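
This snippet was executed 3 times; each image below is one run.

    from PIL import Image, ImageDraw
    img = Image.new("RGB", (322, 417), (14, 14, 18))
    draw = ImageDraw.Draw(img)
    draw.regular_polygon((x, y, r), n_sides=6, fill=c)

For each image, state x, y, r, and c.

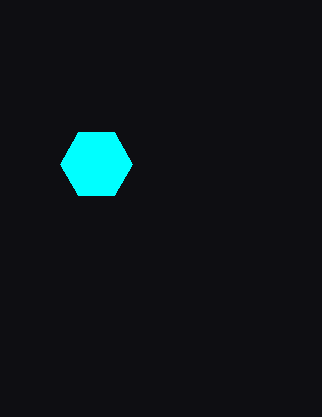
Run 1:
x = 96
y = 164
r = 36
c = 'cyan'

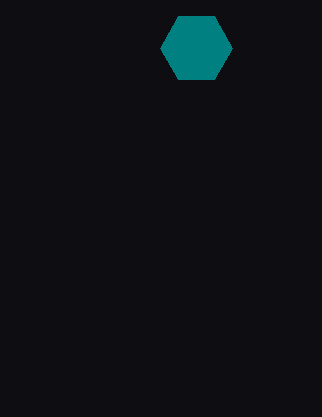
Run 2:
x = 196
y = 48
r = 36
c = 'teal'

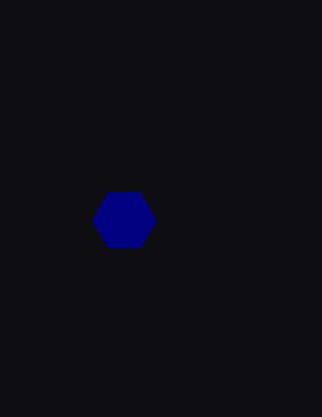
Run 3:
x = 124; y = 220; r = 32; c = 'navy'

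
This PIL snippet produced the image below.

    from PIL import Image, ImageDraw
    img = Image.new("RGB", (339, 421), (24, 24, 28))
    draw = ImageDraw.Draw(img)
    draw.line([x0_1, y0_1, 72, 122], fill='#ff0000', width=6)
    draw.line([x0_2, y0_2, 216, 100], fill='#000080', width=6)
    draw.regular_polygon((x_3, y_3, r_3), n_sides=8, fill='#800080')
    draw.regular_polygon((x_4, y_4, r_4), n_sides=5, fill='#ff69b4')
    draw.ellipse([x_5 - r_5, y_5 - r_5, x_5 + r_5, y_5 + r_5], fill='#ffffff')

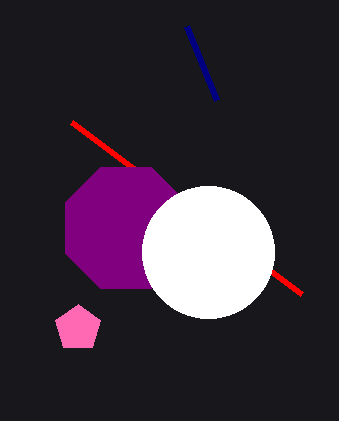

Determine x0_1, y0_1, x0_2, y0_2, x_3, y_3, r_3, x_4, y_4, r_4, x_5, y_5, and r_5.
x0_1 = 302
y0_1 = 294
x0_2 = 186
y0_2 = 26
x_3 = 126
y_3 = 228
r_3 = 66
x_4 = 78
y_4 = 328
r_4 = 24
x_5 = 208
y_5 = 252
r_5 = 66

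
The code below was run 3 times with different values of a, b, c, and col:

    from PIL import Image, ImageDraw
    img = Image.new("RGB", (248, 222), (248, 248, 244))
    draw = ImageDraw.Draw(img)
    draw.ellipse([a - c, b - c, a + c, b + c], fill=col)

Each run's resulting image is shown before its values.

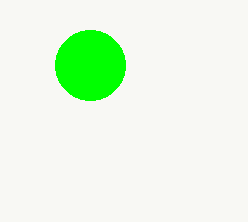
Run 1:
a = 90; b = 65; c = 35; col = 'lime'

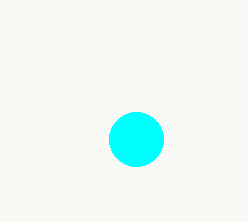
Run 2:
a = 136, b = 139, c = 27, col = 'cyan'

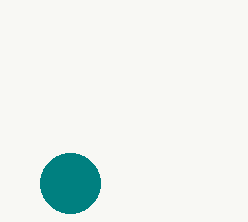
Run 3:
a = 70, b = 183, c = 30, col = 'teal'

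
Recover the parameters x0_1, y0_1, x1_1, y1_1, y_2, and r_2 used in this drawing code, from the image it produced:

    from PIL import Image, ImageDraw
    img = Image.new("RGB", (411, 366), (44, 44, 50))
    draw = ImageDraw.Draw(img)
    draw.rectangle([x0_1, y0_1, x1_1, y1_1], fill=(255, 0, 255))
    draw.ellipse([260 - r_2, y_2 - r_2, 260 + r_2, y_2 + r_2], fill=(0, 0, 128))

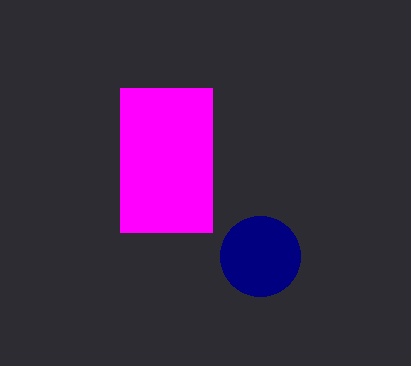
x0_1 = 120
y0_1 = 88
x1_1 = 212
y1_1 = 232
y_2 = 256
r_2 = 40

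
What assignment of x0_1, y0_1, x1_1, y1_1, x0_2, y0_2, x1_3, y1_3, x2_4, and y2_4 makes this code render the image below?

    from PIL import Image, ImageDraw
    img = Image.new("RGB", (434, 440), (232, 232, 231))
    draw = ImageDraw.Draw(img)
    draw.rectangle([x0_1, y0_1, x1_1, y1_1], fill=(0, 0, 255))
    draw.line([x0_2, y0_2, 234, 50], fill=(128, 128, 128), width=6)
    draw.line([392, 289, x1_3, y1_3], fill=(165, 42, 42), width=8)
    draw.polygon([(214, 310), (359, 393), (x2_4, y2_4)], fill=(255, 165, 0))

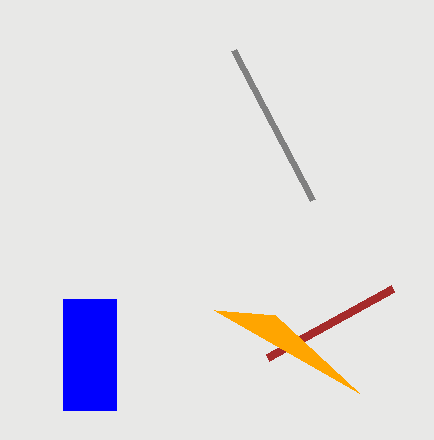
x0_1 = 63; y0_1 = 299; x1_1 = 116; y1_1 = 410; x0_2 = 313; y0_2 = 200; x1_3 = 267; y1_3 = 358; x2_4 = 275; y2_4 = 315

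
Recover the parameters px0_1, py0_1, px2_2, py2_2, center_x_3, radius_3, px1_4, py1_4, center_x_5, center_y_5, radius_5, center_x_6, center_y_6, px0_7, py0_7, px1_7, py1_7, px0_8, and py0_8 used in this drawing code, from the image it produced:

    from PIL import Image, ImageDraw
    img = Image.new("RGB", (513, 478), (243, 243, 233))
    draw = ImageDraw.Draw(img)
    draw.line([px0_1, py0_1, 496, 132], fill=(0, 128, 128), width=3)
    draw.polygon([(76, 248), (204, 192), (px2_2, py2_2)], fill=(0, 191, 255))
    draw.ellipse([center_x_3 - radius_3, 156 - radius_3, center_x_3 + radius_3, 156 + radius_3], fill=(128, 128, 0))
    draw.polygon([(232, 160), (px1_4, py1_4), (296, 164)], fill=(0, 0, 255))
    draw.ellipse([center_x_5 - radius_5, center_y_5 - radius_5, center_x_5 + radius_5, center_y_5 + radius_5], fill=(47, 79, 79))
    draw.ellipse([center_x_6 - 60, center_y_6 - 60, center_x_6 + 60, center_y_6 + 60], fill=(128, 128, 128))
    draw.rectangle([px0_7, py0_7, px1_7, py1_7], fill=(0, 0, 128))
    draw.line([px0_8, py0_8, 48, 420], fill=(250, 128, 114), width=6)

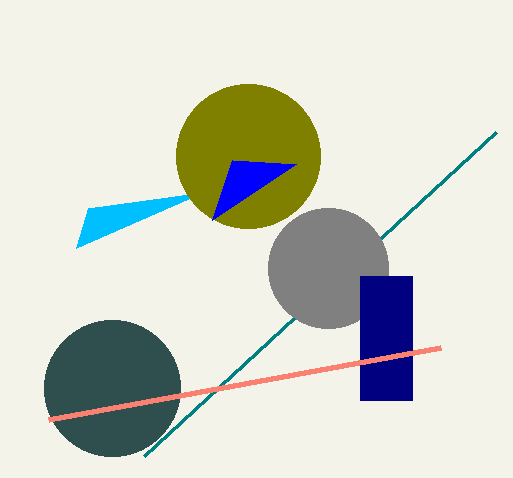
px0_1 = 144
py0_1 = 456
px2_2 = 88
py2_2 = 208
center_x_3 = 248
radius_3 = 72
px1_4 = 212
py1_4 = 220
center_x_5 = 112
center_y_5 = 388
radius_5 = 68
center_x_6 = 328
center_y_6 = 268
px0_7 = 360
py0_7 = 276
px1_7 = 412
py1_7 = 400
px0_8 = 440
py0_8 = 348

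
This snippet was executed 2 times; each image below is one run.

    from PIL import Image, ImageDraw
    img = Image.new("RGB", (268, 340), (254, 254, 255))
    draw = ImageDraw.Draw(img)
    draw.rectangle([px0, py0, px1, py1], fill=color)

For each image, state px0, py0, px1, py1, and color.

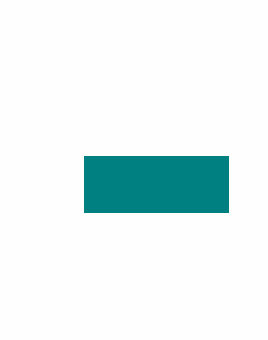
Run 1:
px0 = 84
py0 = 156
px1 = 228
py1 = 212
color = 'teal'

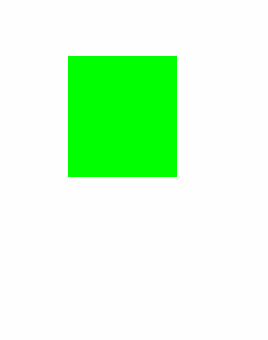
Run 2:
px0 = 68; py0 = 56; px1 = 176; py1 = 176; color = 'lime'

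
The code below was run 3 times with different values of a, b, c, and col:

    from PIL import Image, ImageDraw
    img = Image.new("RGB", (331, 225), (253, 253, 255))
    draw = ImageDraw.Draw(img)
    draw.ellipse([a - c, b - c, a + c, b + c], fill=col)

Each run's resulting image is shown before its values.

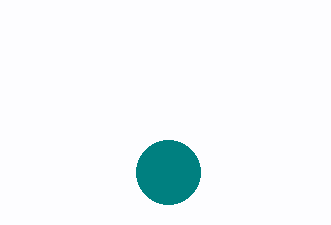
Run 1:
a = 168; b = 172; c = 32; col = 'teal'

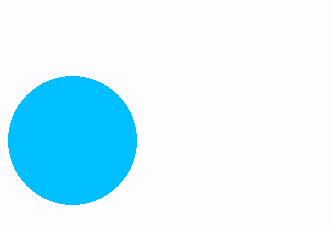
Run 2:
a = 72, b = 140, c = 64, col = 'deepskyblue'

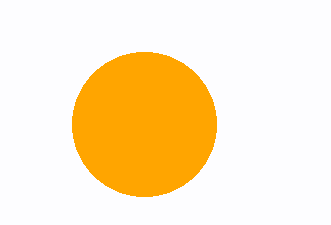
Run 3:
a = 144, b = 124, c = 72, col = 'orange'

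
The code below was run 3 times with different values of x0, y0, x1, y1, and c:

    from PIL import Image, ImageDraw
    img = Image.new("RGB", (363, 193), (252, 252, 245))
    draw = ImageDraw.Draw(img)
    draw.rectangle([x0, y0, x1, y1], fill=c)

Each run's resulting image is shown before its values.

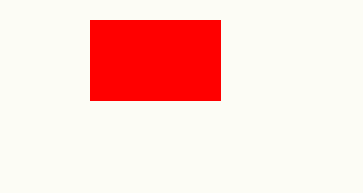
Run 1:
x0 = 90, y0 = 20, x1 = 220, y1 = 100, c = 'red'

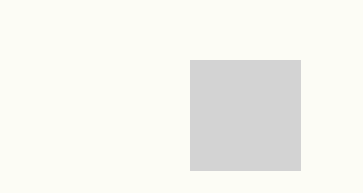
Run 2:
x0 = 190; y0 = 60; x1 = 300; y1 = 170; c = 'lightgray'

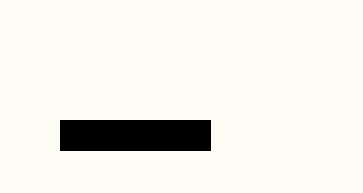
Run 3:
x0 = 60, y0 = 120, x1 = 210, y1 = 150, c = 'black'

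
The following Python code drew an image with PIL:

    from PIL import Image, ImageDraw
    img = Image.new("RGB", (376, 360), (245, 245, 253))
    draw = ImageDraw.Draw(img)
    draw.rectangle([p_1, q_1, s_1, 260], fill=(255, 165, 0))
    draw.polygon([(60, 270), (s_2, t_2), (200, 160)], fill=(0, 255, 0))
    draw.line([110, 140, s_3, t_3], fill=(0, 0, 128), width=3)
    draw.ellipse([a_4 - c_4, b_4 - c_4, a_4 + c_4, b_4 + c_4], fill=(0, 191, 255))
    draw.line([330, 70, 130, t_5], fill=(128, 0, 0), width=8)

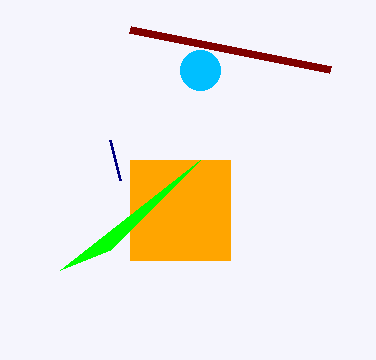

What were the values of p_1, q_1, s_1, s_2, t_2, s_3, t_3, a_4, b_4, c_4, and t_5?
p_1 = 130
q_1 = 160
s_1 = 230
s_2 = 110
t_2 = 250
s_3 = 120
t_3 = 180
a_4 = 200
b_4 = 70
c_4 = 20
t_5 = 30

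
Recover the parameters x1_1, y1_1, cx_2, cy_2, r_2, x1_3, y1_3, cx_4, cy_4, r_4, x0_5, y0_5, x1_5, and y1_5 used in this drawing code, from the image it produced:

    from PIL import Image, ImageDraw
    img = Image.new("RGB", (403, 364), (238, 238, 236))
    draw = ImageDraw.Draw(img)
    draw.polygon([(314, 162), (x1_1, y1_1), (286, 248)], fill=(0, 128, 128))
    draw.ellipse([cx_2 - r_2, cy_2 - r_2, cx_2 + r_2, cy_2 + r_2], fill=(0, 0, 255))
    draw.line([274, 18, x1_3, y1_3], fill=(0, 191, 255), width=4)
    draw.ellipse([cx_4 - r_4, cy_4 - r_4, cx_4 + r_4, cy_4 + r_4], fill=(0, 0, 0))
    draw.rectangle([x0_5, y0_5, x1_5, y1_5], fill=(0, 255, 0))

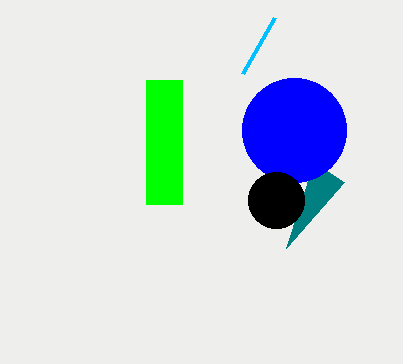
x1_1 = 344
y1_1 = 182
cx_2 = 294
cy_2 = 130
r_2 = 52
x1_3 = 242
y1_3 = 74
cx_4 = 276
cy_4 = 200
r_4 = 28
x0_5 = 146
y0_5 = 80
x1_5 = 182
y1_5 = 204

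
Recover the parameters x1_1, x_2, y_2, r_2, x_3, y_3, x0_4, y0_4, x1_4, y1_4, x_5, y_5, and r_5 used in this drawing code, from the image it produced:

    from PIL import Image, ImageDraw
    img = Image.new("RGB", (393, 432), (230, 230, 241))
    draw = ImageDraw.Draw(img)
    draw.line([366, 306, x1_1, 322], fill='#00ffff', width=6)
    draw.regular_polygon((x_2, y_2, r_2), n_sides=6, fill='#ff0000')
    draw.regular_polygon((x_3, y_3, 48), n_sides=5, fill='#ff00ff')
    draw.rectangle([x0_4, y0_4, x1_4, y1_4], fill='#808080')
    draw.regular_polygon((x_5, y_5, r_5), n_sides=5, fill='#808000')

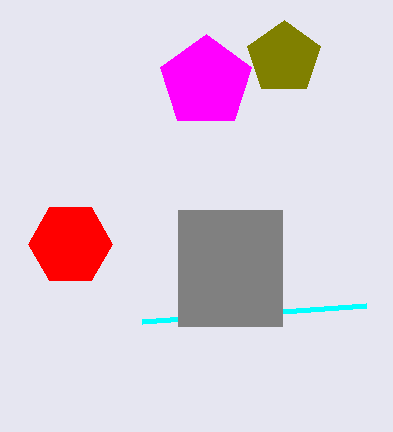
x1_1 = 142; x_2 = 70; y_2 = 244; r_2 = 42; x_3 = 206; y_3 = 82; x0_4 = 178; y0_4 = 210; x1_4 = 282; y1_4 = 326; x_5 = 284; y_5 = 58; r_5 = 38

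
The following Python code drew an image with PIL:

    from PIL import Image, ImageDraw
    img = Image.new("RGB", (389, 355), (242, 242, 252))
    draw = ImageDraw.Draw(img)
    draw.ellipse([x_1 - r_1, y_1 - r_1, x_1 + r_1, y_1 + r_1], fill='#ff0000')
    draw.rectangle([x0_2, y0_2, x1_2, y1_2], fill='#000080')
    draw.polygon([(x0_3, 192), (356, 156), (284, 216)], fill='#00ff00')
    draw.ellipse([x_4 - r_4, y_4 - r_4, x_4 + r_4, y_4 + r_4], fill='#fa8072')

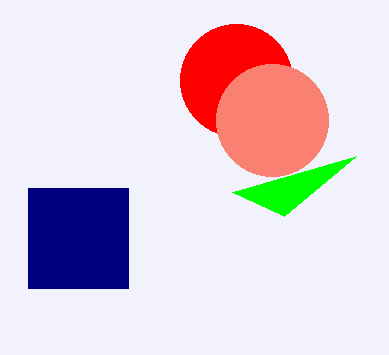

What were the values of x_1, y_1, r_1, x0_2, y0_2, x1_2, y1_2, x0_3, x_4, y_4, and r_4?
x_1 = 236
y_1 = 80
r_1 = 56
x0_2 = 28
y0_2 = 188
x1_2 = 128
y1_2 = 288
x0_3 = 232
x_4 = 272
y_4 = 120
r_4 = 56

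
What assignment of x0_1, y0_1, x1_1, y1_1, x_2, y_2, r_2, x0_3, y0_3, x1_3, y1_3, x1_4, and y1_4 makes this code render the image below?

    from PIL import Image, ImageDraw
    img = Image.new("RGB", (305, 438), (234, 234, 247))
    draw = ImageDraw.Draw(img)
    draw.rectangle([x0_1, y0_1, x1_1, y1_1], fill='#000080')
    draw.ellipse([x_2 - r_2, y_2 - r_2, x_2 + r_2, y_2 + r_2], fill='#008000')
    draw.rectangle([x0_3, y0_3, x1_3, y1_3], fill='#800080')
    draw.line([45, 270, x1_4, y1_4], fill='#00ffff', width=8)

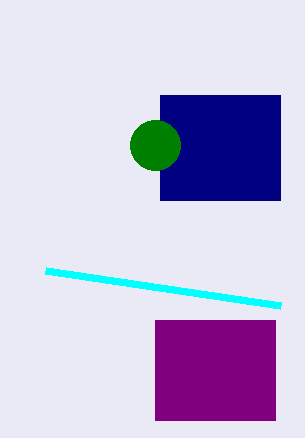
x0_1 = 160; y0_1 = 95; x1_1 = 280; y1_1 = 200; x_2 = 155; y_2 = 145; r_2 = 25; x0_3 = 155; y0_3 = 320; x1_3 = 275; y1_3 = 420; x1_4 = 280; y1_4 = 305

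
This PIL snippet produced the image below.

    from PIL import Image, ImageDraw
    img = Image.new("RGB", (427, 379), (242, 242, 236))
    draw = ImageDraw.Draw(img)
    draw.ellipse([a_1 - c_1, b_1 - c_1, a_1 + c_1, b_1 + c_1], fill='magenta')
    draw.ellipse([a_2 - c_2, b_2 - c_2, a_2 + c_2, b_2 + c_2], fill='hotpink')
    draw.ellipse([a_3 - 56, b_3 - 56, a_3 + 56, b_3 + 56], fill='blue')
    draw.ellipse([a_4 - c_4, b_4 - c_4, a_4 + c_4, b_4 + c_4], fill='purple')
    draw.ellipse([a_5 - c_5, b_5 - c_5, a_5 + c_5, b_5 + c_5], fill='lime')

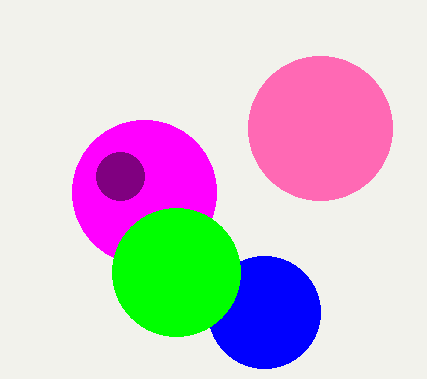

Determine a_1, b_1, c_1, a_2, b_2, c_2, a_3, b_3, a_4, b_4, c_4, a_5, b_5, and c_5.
a_1 = 144, b_1 = 192, c_1 = 72, a_2 = 320, b_2 = 128, c_2 = 72, a_3 = 264, b_3 = 312, a_4 = 120, b_4 = 176, c_4 = 24, a_5 = 176, b_5 = 272, c_5 = 64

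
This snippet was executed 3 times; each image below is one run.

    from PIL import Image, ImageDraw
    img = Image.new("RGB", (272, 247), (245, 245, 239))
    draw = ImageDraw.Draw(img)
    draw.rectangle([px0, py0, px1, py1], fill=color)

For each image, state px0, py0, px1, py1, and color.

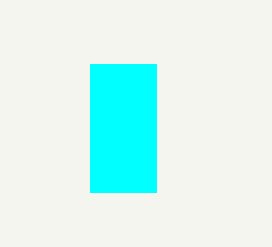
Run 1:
px0 = 90
py0 = 64
px1 = 156
py1 = 192
color = 'cyan'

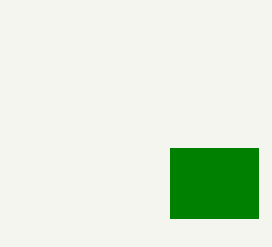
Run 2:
px0 = 170, py0 = 148, px1 = 258, py1 = 218, color = 'green'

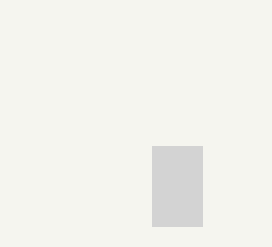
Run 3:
px0 = 152; py0 = 146; px1 = 202; py1 = 226; color = 'lightgray'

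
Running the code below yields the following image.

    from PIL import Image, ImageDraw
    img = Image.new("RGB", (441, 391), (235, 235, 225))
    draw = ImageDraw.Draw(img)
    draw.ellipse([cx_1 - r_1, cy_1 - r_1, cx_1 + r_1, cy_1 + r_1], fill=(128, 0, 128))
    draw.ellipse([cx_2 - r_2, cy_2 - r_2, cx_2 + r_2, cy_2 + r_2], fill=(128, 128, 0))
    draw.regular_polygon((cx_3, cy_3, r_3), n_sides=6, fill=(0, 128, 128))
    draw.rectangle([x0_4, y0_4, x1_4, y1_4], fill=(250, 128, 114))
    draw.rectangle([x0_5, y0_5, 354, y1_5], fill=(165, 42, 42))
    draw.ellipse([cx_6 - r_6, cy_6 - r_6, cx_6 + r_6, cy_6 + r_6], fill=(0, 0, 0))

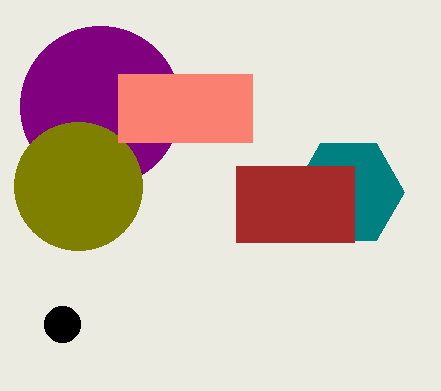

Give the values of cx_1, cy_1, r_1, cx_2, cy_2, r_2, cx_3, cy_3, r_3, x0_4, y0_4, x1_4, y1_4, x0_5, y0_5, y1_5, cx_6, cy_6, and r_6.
cx_1 = 100
cy_1 = 106
r_1 = 80
cx_2 = 78
cy_2 = 186
r_2 = 64
cx_3 = 348
cy_3 = 192
r_3 = 56
x0_4 = 118
y0_4 = 74
x1_4 = 252
y1_4 = 142
x0_5 = 236
y0_5 = 166
y1_5 = 242
cx_6 = 62
cy_6 = 324
r_6 = 18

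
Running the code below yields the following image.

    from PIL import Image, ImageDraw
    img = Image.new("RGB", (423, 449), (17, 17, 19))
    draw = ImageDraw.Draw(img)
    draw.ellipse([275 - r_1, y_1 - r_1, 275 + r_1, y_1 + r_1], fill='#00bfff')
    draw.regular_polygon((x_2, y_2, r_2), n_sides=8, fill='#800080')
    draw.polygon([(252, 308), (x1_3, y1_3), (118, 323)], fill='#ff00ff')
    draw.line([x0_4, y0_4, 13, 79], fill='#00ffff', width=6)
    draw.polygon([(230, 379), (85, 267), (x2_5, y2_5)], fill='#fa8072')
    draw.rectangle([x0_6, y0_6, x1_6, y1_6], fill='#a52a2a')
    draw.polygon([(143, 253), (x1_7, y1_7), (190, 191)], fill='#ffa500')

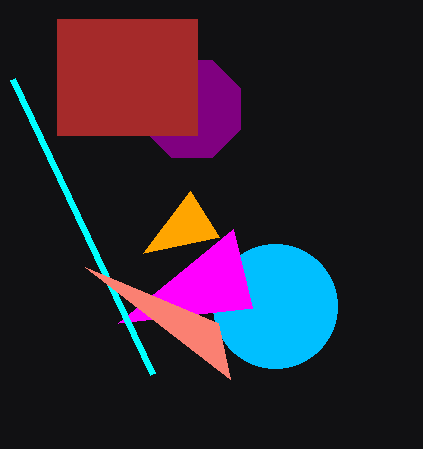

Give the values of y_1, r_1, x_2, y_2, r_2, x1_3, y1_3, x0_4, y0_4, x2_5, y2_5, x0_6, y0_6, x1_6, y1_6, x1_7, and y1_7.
y_1 = 306; r_1 = 62; x_2 = 192; y_2 = 109; r_2 = 53; x1_3 = 233; y1_3 = 229; x0_4 = 153; y0_4 = 374; x2_5 = 218; y2_5 = 323; x0_6 = 57; y0_6 = 19; x1_6 = 197; y1_6 = 135; x1_7 = 219; y1_7 = 237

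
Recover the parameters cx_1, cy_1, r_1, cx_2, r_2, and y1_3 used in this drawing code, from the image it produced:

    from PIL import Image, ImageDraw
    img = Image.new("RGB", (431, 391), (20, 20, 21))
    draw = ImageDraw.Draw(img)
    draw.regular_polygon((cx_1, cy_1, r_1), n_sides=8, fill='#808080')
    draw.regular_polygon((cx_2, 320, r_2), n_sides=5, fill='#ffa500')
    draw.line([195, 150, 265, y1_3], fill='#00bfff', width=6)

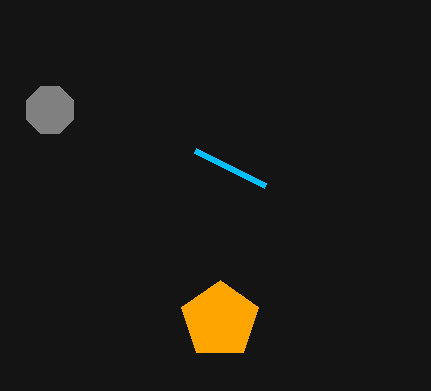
cx_1 = 50
cy_1 = 110
r_1 = 25
cx_2 = 220
r_2 = 40
y1_3 = 185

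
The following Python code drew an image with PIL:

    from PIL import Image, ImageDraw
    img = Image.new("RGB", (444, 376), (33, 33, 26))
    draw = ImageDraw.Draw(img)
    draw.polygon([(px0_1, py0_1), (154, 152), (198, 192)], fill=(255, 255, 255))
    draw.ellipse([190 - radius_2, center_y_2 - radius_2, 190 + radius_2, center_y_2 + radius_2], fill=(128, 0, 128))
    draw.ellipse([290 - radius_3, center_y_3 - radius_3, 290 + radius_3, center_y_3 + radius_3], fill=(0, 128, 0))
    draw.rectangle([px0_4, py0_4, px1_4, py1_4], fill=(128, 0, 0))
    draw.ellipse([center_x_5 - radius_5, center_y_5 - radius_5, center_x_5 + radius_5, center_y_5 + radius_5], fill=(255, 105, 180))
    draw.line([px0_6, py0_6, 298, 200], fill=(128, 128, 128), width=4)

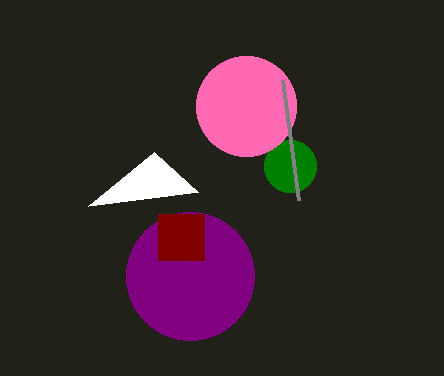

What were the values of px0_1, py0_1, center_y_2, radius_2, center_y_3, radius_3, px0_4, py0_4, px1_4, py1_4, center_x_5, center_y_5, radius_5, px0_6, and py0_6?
px0_1 = 88, py0_1 = 206, center_y_2 = 276, radius_2 = 64, center_y_3 = 166, radius_3 = 26, px0_4 = 158, py0_4 = 214, px1_4 = 204, py1_4 = 260, center_x_5 = 246, center_y_5 = 106, radius_5 = 50, px0_6 = 282, py0_6 = 80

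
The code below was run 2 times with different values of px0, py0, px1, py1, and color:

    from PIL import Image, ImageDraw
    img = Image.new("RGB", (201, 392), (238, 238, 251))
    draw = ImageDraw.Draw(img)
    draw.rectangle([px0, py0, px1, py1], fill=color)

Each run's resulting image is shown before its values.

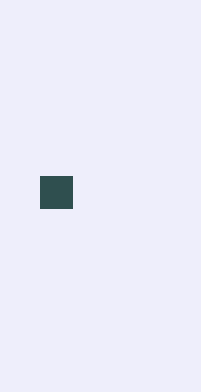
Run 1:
px0 = 40, py0 = 176, px1 = 72, py1 = 208, color = 'darkslategray'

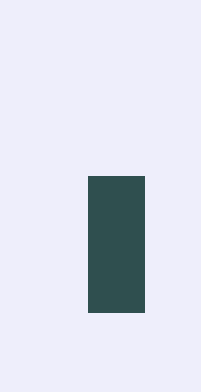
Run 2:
px0 = 88, py0 = 176, px1 = 144, py1 = 312, color = 'darkslategray'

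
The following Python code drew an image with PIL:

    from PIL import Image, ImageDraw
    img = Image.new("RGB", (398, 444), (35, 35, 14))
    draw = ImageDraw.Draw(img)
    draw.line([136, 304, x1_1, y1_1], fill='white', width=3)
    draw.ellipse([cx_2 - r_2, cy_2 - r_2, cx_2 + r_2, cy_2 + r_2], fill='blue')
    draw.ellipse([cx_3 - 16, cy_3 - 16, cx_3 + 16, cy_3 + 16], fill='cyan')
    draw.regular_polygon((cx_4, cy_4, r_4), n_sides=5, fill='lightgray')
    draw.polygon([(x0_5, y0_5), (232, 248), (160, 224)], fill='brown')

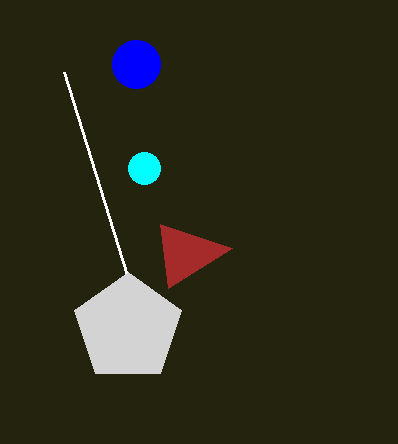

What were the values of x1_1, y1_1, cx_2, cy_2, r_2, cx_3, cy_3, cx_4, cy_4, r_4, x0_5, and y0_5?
x1_1 = 64
y1_1 = 72
cx_2 = 136
cy_2 = 64
r_2 = 24
cx_3 = 144
cy_3 = 168
cx_4 = 128
cy_4 = 328
r_4 = 56
x0_5 = 168
y0_5 = 288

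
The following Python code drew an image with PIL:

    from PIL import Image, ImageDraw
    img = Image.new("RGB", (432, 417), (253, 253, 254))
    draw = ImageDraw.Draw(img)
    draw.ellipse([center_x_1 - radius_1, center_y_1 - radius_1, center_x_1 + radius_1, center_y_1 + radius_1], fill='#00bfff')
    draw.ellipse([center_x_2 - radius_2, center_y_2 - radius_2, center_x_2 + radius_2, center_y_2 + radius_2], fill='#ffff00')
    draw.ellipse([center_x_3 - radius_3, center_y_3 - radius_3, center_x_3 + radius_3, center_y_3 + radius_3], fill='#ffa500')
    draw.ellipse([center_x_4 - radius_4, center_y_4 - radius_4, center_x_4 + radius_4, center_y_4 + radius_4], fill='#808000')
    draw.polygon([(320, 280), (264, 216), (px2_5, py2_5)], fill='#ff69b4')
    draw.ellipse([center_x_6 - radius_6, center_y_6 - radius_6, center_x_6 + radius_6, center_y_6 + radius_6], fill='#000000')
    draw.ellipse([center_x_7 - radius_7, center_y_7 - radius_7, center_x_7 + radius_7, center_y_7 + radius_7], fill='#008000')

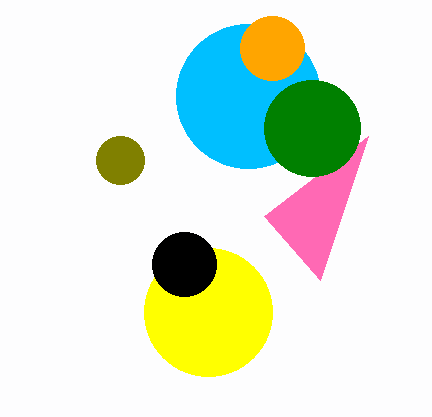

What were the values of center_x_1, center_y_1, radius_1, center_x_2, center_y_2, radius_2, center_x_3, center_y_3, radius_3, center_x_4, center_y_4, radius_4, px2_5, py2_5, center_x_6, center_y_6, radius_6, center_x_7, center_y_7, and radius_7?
center_x_1 = 248
center_y_1 = 96
radius_1 = 72
center_x_2 = 208
center_y_2 = 312
radius_2 = 64
center_x_3 = 272
center_y_3 = 48
radius_3 = 32
center_x_4 = 120
center_y_4 = 160
radius_4 = 24
px2_5 = 368
py2_5 = 136
center_x_6 = 184
center_y_6 = 264
radius_6 = 32
center_x_7 = 312
center_y_7 = 128
radius_7 = 48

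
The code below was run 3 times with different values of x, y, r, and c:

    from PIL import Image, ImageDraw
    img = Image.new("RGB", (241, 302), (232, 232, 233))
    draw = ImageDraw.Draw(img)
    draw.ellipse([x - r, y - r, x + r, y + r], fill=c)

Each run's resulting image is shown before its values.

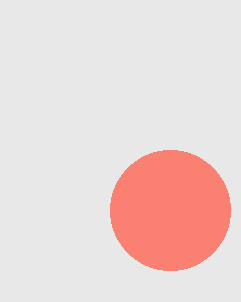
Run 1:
x = 170; y = 210; r = 60; c = 'salmon'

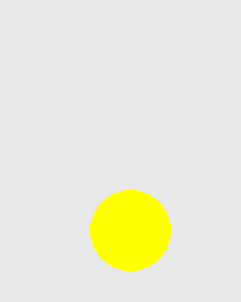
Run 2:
x = 130; y = 230; r = 40; c = 'yellow'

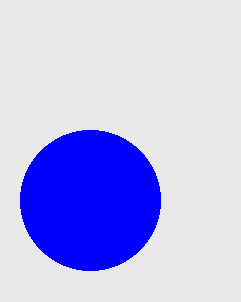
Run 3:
x = 90
y = 200
r = 70
c = 'blue'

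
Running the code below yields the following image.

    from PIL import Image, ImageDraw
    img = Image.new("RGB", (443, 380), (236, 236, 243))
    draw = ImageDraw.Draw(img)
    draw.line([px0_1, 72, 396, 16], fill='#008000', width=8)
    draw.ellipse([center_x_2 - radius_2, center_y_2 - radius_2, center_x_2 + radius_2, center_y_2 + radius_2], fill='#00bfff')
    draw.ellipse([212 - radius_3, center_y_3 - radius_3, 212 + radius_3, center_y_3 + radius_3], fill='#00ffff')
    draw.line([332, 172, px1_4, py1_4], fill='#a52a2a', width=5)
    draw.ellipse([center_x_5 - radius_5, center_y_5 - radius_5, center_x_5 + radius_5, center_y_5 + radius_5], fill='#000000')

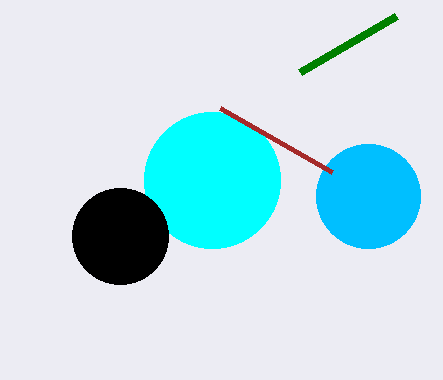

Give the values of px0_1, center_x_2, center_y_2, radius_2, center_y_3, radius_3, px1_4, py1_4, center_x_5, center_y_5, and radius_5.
px0_1 = 300, center_x_2 = 368, center_y_2 = 196, radius_2 = 52, center_y_3 = 180, radius_3 = 68, px1_4 = 220, py1_4 = 108, center_x_5 = 120, center_y_5 = 236, radius_5 = 48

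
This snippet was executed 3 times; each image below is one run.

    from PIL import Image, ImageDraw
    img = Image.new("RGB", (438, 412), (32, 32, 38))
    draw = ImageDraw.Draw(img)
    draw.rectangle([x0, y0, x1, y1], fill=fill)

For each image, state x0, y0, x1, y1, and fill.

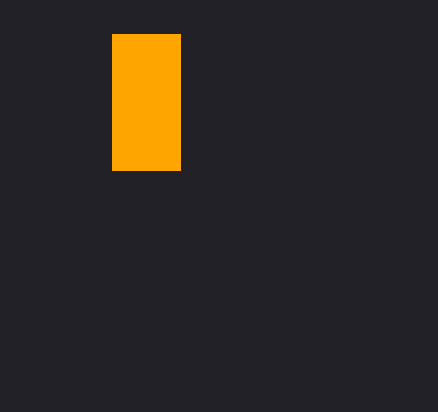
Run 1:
x0 = 112; y0 = 34; x1 = 180; y1 = 170; fill = 'orange'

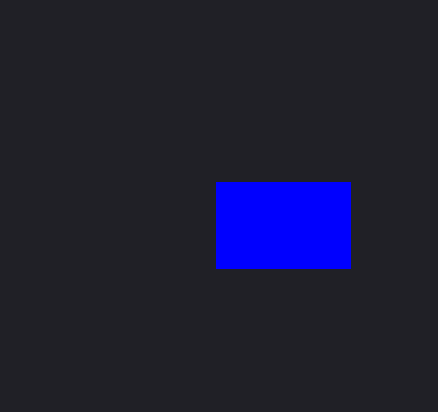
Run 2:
x0 = 216, y0 = 182, x1 = 350, y1 = 268, fill = 'blue'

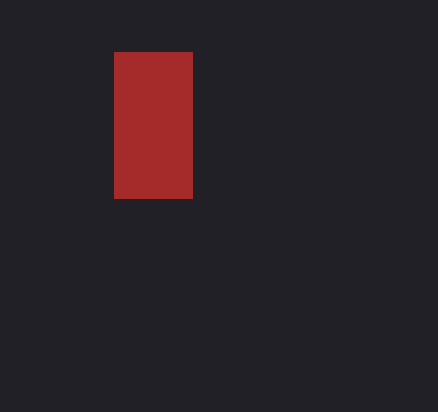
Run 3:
x0 = 114, y0 = 52, x1 = 192, y1 = 198, fill = 'brown'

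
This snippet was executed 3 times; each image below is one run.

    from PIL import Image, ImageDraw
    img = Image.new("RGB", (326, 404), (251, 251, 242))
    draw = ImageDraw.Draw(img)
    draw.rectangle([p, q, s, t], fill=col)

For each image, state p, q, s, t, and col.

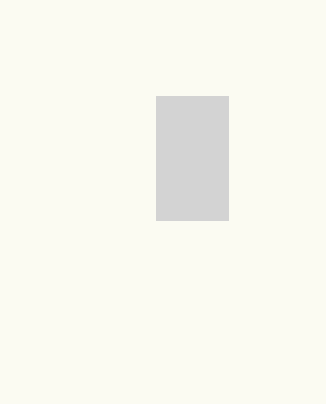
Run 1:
p = 156, q = 96, s = 228, t = 220, col = 'lightgray'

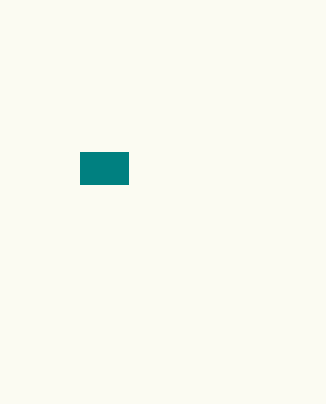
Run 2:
p = 80, q = 152, s = 128, t = 184, col = 'teal'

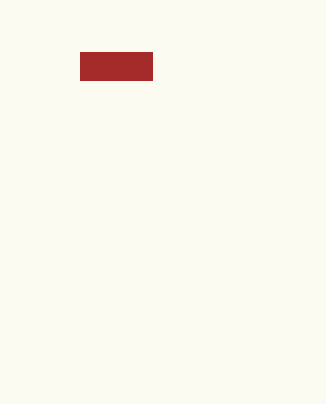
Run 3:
p = 80; q = 52; s = 152; t = 80; col = 'brown'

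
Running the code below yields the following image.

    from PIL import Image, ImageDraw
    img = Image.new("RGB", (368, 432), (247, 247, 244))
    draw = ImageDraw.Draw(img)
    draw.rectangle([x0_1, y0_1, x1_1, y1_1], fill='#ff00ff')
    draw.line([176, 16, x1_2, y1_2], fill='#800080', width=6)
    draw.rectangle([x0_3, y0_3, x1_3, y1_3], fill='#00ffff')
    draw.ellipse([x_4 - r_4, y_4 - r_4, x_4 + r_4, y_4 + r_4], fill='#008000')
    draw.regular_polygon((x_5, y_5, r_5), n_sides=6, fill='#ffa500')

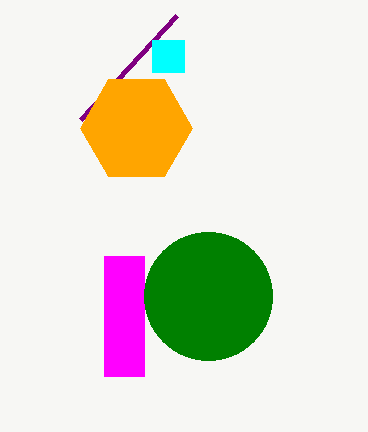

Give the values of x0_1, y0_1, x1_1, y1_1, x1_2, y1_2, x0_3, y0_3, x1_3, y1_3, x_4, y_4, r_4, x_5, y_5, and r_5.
x0_1 = 104; y0_1 = 256; x1_1 = 144; y1_1 = 376; x1_2 = 80; y1_2 = 120; x0_3 = 152; y0_3 = 40; x1_3 = 184; y1_3 = 72; x_4 = 208; y_4 = 296; r_4 = 64; x_5 = 136; y_5 = 128; r_5 = 56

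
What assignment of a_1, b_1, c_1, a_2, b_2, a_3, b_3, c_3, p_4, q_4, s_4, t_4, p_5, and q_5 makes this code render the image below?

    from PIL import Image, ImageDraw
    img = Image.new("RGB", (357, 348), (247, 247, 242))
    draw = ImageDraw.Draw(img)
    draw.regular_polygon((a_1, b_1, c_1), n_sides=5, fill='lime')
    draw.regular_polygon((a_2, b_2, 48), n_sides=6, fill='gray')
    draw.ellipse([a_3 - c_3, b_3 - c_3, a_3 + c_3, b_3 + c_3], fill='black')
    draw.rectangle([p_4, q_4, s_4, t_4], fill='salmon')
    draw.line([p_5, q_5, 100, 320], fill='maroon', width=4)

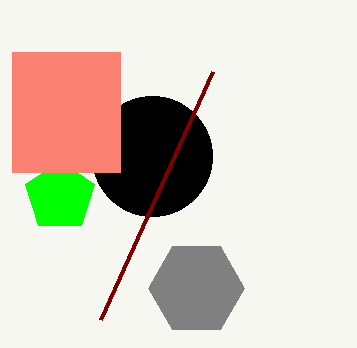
a_1 = 60, b_1 = 196, c_1 = 36, a_2 = 196, b_2 = 288, a_3 = 152, b_3 = 156, c_3 = 60, p_4 = 12, q_4 = 52, s_4 = 120, t_4 = 172, p_5 = 212, q_5 = 72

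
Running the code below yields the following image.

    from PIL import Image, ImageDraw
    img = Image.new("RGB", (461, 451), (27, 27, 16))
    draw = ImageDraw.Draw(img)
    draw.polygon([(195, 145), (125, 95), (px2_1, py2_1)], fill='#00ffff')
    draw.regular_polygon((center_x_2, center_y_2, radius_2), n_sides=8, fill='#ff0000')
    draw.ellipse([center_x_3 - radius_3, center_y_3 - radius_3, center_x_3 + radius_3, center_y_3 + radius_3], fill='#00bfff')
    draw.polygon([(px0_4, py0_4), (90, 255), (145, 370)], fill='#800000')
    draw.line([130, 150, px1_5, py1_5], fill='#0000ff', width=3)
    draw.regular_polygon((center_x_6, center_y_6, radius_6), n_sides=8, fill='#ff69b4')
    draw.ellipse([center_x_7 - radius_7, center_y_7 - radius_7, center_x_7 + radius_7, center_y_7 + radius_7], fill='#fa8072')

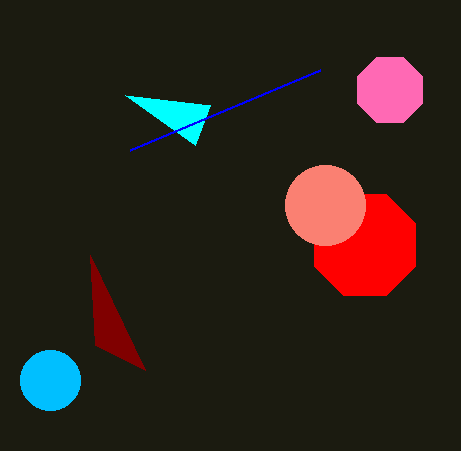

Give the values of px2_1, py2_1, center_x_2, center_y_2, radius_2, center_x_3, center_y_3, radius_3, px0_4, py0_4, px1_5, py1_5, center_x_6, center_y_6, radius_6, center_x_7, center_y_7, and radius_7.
px2_1 = 210
py2_1 = 105
center_x_2 = 365
center_y_2 = 245
radius_2 = 55
center_x_3 = 50
center_y_3 = 380
radius_3 = 30
px0_4 = 95
py0_4 = 345
px1_5 = 320
py1_5 = 70
center_x_6 = 390
center_y_6 = 90
radius_6 = 35
center_x_7 = 325
center_y_7 = 205
radius_7 = 40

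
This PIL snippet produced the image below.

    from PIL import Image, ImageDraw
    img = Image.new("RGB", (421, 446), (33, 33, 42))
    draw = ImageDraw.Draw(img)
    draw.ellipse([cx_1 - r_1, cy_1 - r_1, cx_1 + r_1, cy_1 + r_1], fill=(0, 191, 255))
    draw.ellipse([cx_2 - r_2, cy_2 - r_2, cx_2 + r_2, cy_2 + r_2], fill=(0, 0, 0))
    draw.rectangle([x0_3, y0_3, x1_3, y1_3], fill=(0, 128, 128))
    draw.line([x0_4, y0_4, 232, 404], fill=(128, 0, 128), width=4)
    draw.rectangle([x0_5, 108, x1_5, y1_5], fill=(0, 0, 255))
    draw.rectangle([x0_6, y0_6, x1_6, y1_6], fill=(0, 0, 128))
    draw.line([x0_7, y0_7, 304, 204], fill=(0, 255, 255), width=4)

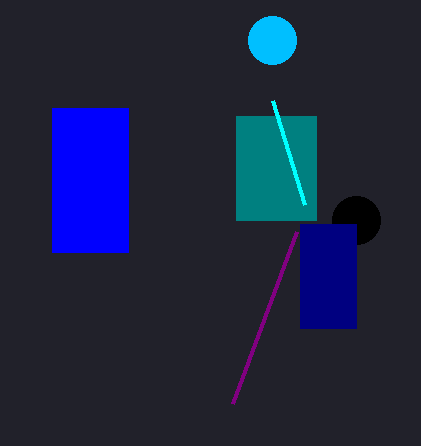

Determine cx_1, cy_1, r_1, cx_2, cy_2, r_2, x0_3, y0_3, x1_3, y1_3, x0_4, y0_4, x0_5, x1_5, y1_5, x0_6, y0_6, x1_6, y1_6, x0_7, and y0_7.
cx_1 = 272
cy_1 = 40
r_1 = 24
cx_2 = 356
cy_2 = 220
r_2 = 24
x0_3 = 236
y0_3 = 116
x1_3 = 316
y1_3 = 220
x0_4 = 296
y0_4 = 232
x0_5 = 52
x1_5 = 128
y1_5 = 252
x0_6 = 300
y0_6 = 224
x1_6 = 356
y1_6 = 328
x0_7 = 272
y0_7 = 100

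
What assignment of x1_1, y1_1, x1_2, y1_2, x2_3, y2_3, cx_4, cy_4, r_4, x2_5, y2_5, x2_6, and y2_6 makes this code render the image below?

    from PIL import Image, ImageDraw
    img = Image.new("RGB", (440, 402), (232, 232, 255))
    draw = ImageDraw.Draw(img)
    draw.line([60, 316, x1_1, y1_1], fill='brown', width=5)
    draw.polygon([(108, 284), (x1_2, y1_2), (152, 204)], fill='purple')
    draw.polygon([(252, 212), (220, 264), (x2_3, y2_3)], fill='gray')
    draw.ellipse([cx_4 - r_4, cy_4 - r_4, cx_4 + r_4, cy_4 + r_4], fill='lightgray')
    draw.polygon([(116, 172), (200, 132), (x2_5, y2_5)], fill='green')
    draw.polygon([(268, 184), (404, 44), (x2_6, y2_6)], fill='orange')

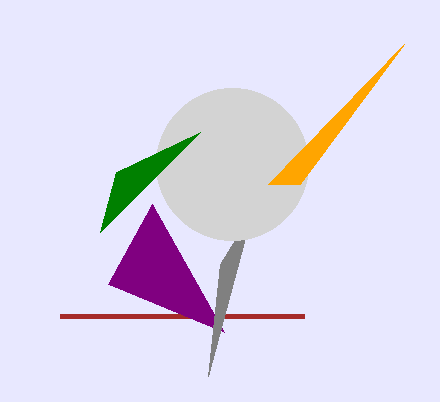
x1_1 = 304, y1_1 = 316, x1_2 = 224, y1_2 = 332, x2_3 = 208, y2_3 = 376, cx_4 = 232, cy_4 = 164, r_4 = 76, x2_5 = 100, y2_5 = 232, x2_6 = 300, y2_6 = 184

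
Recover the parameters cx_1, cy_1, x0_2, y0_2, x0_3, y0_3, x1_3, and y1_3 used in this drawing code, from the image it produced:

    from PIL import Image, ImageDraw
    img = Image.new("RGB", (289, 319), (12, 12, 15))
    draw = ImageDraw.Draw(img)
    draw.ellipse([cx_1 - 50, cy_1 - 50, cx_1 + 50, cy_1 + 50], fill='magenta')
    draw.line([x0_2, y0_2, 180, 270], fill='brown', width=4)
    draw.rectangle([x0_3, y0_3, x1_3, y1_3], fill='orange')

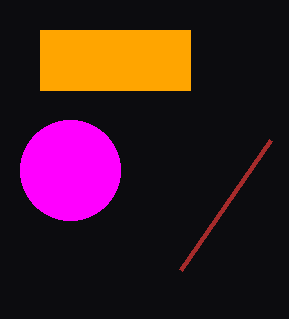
cx_1 = 70
cy_1 = 170
x0_2 = 270
y0_2 = 140
x0_3 = 40
y0_3 = 30
x1_3 = 190
y1_3 = 90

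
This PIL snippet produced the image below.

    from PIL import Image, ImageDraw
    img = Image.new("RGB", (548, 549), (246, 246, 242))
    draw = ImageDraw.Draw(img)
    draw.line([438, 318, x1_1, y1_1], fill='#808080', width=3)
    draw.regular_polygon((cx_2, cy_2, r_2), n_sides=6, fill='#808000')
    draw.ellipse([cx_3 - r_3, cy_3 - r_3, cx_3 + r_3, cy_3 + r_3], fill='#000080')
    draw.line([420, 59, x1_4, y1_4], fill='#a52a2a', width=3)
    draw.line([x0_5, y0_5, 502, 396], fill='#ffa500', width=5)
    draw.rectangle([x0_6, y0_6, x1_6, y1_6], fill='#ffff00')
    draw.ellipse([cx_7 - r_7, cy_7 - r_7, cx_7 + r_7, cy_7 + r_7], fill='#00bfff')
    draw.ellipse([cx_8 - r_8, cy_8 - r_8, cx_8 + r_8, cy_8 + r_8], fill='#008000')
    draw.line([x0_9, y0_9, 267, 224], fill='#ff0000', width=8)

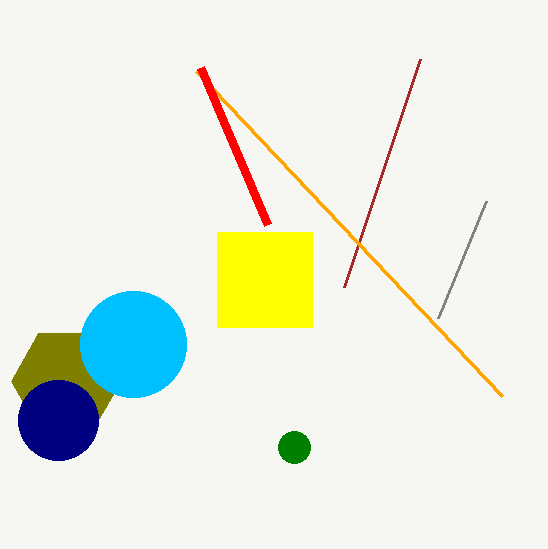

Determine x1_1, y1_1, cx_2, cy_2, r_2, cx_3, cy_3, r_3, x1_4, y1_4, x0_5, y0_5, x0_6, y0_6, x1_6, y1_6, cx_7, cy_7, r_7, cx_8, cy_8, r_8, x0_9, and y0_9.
x1_1 = 486, y1_1 = 201, cx_2 = 66, cy_2 = 381, r_2 = 55, cx_3 = 58, cy_3 = 420, r_3 = 40, x1_4 = 344, y1_4 = 287, x0_5 = 196, y0_5 = 71, x0_6 = 217, y0_6 = 232, x1_6 = 312, y1_6 = 327, cx_7 = 133, cy_7 = 344, r_7 = 53, cx_8 = 294, cy_8 = 447, r_8 = 16, x0_9 = 200, y0_9 = 67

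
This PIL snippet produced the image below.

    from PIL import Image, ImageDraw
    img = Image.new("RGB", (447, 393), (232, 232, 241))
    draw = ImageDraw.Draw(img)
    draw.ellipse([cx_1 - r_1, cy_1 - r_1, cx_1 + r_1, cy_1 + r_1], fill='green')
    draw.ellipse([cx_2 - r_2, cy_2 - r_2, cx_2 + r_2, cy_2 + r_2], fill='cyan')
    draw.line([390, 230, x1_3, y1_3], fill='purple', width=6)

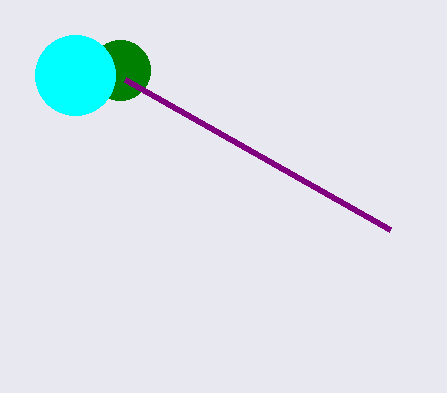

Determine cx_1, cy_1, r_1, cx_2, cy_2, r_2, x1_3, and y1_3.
cx_1 = 120; cy_1 = 70; r_1 = 30; cx_2 = 75; cy_2 = 75; r_2 = 40; x1_3 = 125; y1_3 = 80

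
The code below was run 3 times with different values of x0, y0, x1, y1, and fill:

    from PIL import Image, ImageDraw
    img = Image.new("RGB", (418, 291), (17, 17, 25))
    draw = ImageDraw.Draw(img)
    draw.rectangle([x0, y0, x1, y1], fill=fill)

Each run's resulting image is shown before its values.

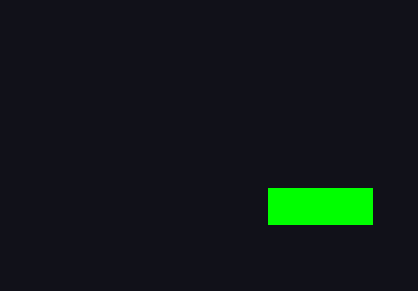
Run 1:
x0 = 268; y0 = 188; x1 = 372; y1 = 224; fill = 'lime'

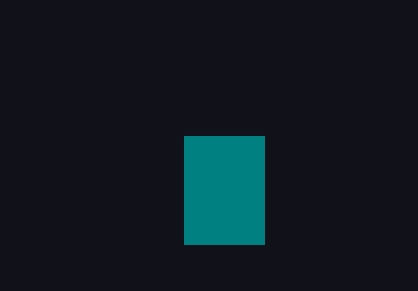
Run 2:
x0 = 184, y0 = 136, x1 = 264, y1 = 244, fill = 'teal'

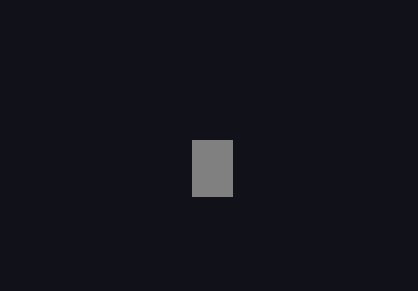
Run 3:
x0 = 192
y0 = 140
x1 = 232
y1 = 196
fill = 'gray'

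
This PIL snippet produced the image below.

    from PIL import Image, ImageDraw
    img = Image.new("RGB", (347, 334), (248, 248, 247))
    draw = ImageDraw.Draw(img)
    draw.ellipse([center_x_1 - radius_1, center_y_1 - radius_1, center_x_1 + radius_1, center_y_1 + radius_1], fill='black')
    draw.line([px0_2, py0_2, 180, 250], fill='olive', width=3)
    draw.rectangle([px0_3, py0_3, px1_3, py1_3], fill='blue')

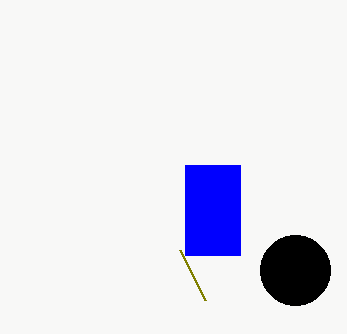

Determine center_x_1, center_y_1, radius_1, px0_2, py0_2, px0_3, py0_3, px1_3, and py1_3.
center_x_1 = 295
center_y_1 = 270
radius_1 = 35
px0_2 = 205
py0_2 = 300
px0_3 = 185
py0_3 = 165
px1_3 = 240
py1_3 = 255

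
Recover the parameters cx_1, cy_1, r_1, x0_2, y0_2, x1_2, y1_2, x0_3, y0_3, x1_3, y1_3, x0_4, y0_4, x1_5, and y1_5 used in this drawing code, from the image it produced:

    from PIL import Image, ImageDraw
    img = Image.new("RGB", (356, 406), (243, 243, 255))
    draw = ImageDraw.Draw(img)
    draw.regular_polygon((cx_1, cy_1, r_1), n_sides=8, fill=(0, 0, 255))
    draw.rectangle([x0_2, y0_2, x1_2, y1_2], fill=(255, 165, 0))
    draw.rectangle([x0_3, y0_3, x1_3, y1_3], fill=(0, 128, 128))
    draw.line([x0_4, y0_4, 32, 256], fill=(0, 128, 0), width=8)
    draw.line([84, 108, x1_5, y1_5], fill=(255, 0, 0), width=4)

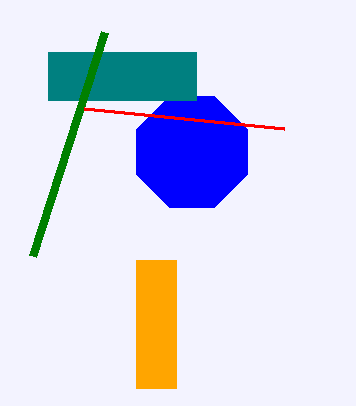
cx_1 = 192, cy_1 = 152, r_1 = 60, x0_2 = 136, y0_2 = 260, x1_2 = 176, y1_2 = 388, x0_3 = 48, y0_3 = 52, x1_3 = 196, y1_3 = 100, x0_4 = 104, y0_4 = 32, x1_5 = 284, y1_5 = 128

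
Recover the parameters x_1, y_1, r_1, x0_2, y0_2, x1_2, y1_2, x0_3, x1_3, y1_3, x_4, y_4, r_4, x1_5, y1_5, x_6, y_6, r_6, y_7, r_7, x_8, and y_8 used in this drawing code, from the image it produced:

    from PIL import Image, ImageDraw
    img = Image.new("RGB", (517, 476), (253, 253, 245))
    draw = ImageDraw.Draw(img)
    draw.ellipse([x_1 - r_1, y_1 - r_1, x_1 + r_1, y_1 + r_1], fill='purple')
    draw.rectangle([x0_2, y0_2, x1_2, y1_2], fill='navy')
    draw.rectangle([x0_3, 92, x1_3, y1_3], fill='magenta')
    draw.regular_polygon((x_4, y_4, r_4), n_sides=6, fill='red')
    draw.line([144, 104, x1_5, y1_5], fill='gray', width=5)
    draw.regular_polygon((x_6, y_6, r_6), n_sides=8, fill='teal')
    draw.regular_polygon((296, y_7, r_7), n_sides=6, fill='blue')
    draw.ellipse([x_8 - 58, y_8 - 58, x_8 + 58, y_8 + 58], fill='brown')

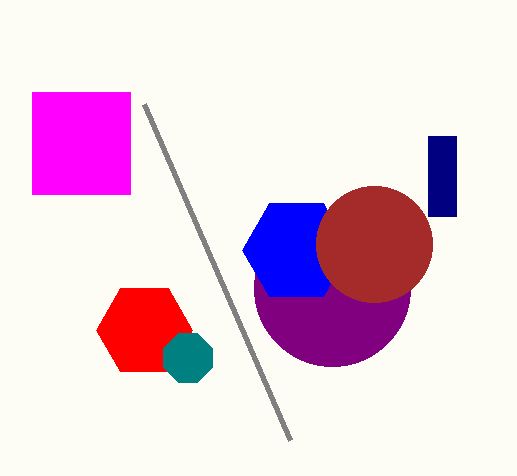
x_1 = 332, y_1 = 288, r_1 = 78, x0_2 = 428, y0_2 = 136, x1_2 = 456, y1_2 = 216, x0_3 = 32, x1_3 = 130, y1_3 = 194, x_4 = 144, y_4 = 330, r_4 = 48, x1_5 = 290, y1_5 = 440, x_6 = 188, y_6 = 358, r_6 = 26, y_7 = 250, r_7 = 54, x_8 = 374, y_8 = 244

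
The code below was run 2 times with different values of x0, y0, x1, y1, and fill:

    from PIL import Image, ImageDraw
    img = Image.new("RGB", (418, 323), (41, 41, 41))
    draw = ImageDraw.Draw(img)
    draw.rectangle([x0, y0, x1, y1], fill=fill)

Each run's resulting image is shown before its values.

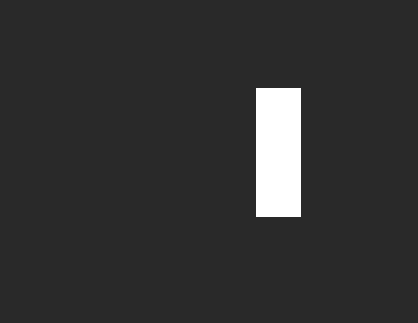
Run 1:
x0 = 256, y0 = 88, x1 = 300, y1 = 216, fill = 'white'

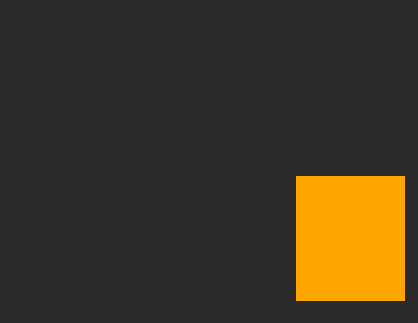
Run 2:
x0 = 296
y0 = 176
x1 = 404
y1 = 300
fill = 'orange'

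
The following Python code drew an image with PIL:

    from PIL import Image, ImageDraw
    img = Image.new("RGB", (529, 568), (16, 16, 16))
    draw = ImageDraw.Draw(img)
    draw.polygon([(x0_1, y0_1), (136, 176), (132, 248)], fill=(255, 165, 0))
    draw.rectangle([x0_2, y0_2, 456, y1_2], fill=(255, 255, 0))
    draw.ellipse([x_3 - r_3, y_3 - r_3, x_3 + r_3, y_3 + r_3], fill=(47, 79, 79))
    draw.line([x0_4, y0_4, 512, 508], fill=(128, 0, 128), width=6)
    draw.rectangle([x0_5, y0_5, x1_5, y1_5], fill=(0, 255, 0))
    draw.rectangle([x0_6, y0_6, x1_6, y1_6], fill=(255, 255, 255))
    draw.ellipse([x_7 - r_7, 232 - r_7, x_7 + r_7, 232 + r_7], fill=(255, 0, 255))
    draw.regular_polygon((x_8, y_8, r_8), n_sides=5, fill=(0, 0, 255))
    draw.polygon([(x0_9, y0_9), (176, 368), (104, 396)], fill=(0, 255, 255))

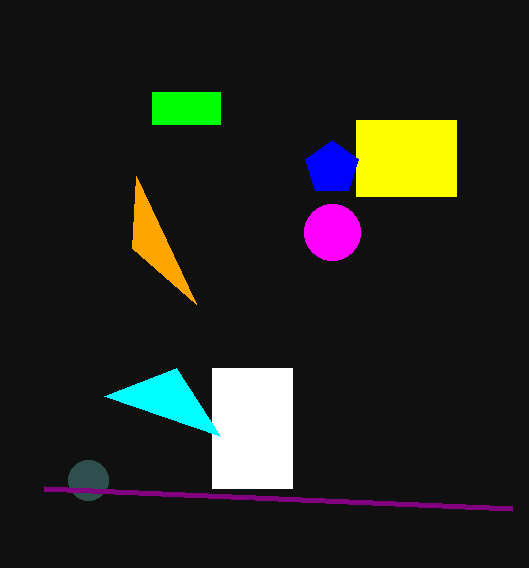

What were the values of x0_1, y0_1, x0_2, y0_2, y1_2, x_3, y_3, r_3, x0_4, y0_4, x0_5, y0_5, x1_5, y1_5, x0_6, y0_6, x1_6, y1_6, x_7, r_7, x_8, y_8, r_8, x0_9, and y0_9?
x0_1 = 196
y0_1 = 304
x0_2 = 356
y0_2 = 120
y1_2 = 196
x_3 = 88
y_3 = 480
r_3 = 20
x0_4 = 44
y0_4 = 488
x0_5 = 152
y0_5 = 92
x1_5 = 220
y1_5 = 124
x0_6 = 212
y0_6 = 368
x1_6 = 292
y1_6 = 488
x_7 = 332
r_7 = 28
x_8 = 332
y_8 = 168
r_8 = 28
x0_9 = 220
y0_9 = 436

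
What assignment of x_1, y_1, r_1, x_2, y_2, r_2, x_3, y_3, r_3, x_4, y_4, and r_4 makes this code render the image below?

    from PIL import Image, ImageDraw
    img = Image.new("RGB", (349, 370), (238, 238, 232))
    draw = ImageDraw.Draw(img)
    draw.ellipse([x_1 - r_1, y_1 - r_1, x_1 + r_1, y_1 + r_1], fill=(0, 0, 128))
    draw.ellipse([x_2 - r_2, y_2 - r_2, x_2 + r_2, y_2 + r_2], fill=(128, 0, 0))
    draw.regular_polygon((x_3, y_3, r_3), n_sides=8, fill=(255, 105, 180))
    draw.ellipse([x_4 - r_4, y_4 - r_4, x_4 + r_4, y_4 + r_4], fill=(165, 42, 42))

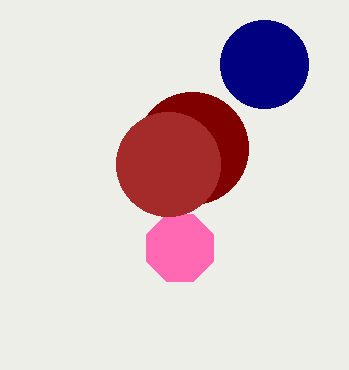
x_1 = 264
y_1 = 64
r_1 = 44
x_2 = 192
y_2 = 148
r_2 = 56
x_3 = 180
y_3 = 248
r_3 = 36
x_4 = 168
y_4 = 164
r_4 = 52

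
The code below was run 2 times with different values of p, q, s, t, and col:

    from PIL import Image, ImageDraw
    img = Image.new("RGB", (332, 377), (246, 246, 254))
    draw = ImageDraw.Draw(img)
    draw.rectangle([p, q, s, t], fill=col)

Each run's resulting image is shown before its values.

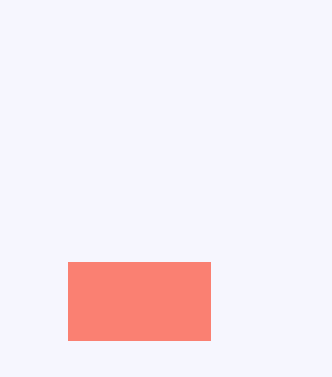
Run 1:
p = 68; q = 262; s = 210; t = 340; col = 'salmon'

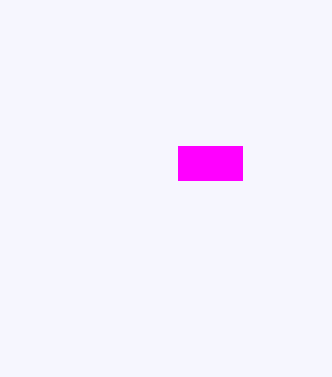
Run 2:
p = 178; q = 146; s = 242; t = 180; col = 'magenta'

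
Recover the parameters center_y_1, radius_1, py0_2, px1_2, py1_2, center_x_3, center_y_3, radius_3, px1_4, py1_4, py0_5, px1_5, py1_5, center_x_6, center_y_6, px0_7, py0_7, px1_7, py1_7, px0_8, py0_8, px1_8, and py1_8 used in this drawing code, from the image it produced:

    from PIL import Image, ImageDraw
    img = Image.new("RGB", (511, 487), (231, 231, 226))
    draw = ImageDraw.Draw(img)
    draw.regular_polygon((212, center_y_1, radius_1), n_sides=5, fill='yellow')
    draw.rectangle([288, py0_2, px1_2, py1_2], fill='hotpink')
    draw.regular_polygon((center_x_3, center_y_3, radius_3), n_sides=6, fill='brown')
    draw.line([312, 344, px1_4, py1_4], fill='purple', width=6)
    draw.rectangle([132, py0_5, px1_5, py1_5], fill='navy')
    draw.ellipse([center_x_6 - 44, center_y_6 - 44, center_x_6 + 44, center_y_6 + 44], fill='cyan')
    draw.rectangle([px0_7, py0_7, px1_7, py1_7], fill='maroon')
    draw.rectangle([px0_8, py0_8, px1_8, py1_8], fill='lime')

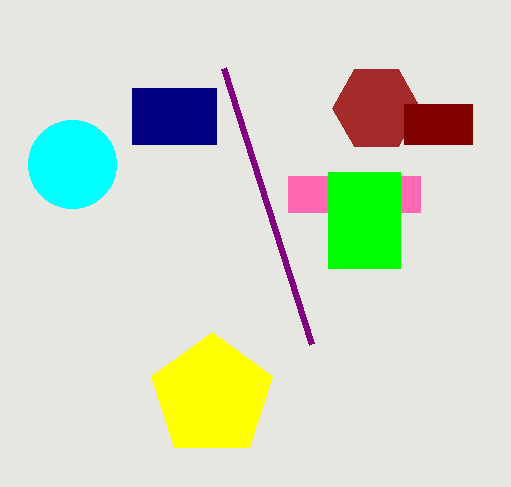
center_y_1 = 396; radius_1 = 64; py0_2 = 176; px1_2 = 420; py1_2 = 212; center_x_3 = 376; center_y_3 = 108; radius_3 = 44; px1_4 = 224; py1_4 = 68; py0_5 = 88; px1_5 = 216; py1_5 = 144; center_x_6 = 72; center_y_6 = 164; px0_7 = 404; py0_7 = 104; px1_7 = 472; py1_7 = 144; px0_8 = 328; py0_8 = 172; px1_8 = 400; py1_8 = 268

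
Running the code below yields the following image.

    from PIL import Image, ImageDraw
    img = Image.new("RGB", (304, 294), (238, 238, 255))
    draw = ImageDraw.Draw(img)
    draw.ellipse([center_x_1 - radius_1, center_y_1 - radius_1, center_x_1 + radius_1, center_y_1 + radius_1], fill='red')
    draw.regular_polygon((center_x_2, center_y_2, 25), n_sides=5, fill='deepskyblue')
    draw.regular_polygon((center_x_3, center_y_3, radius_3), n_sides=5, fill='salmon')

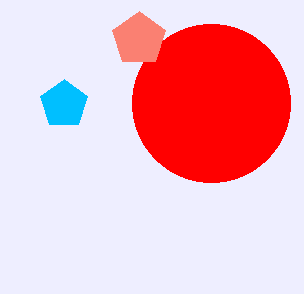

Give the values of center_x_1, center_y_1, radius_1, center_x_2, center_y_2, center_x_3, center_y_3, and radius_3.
center_x_1 = 211, center_y_1 = 103, radius_1 = 79, center_x_2 = 64, center_y_2 = 104, center_x_3 = 139, center_y_3 = 39, radius_3 = 28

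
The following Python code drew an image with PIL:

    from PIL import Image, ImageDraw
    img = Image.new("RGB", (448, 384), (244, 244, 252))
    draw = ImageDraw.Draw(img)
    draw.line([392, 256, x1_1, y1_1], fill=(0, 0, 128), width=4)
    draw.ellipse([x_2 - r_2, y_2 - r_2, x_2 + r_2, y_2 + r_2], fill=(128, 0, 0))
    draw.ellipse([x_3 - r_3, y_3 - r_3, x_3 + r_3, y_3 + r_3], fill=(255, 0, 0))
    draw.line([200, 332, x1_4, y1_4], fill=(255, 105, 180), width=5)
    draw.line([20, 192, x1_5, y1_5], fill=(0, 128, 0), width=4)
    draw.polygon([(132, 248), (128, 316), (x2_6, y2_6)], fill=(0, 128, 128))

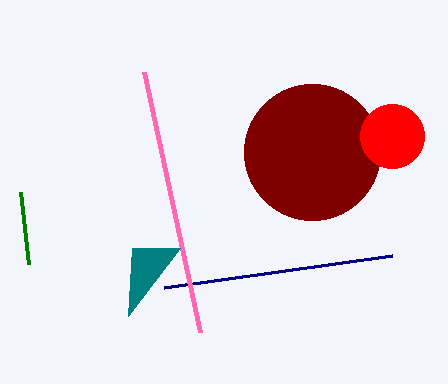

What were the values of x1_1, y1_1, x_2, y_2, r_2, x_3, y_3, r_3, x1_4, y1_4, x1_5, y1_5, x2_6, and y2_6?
x1_1 = 164, y1_1 = 288, x_2 = 312, y_2 = 152, r_2 = 68, x_3 = 392, y_3 = 136, r_3 = 32, x1_4 = 144, y1_4 = 72, x1_5 = 28, y1_5 = 264, x2_6 = 180, y2_6 = 248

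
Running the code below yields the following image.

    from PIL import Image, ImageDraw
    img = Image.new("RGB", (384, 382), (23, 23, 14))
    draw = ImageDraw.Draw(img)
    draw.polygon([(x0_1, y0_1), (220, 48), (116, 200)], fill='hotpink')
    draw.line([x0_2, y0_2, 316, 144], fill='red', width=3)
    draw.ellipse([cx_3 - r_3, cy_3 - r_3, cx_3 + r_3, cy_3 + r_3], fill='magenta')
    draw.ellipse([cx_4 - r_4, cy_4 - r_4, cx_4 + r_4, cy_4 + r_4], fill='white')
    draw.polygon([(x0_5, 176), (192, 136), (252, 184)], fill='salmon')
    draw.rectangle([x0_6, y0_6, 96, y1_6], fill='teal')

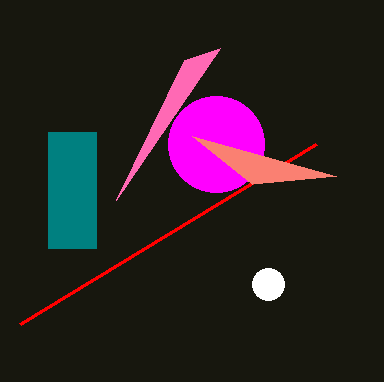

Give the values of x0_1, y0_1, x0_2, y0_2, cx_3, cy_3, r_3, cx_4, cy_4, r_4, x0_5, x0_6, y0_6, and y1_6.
x0_1 = 184, y0_1 = 60, x0_2 = 20, y0_2 = 324, cx_3 = 216, cy_3 = 144, r_3 = 48, cx_4 = 268, cy_4 = 284, r_4 = 16, x0_5 = 336, x0_6 = 48, y0_6 = 132, y1_6 = 248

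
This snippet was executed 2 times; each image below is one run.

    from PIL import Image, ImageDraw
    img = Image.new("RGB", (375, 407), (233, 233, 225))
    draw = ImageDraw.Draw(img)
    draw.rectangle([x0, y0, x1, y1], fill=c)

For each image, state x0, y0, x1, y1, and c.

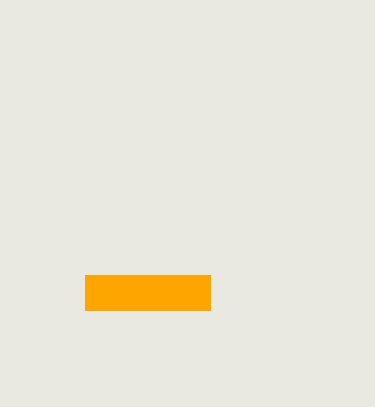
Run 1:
x0 = 85; y0 = 275; x1 = 210; y1 = 310; c = 'orange'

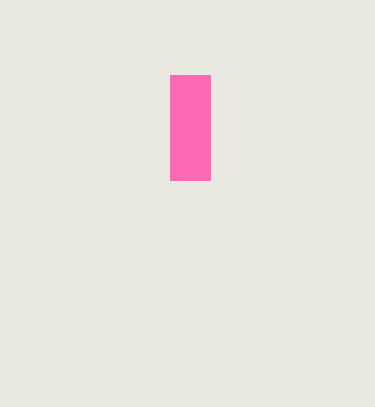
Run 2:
x0 = 170
y0 = 75
x1 = 210
y1 = 180
c = 'hotpink'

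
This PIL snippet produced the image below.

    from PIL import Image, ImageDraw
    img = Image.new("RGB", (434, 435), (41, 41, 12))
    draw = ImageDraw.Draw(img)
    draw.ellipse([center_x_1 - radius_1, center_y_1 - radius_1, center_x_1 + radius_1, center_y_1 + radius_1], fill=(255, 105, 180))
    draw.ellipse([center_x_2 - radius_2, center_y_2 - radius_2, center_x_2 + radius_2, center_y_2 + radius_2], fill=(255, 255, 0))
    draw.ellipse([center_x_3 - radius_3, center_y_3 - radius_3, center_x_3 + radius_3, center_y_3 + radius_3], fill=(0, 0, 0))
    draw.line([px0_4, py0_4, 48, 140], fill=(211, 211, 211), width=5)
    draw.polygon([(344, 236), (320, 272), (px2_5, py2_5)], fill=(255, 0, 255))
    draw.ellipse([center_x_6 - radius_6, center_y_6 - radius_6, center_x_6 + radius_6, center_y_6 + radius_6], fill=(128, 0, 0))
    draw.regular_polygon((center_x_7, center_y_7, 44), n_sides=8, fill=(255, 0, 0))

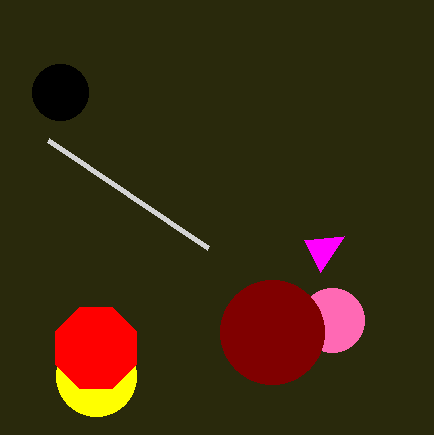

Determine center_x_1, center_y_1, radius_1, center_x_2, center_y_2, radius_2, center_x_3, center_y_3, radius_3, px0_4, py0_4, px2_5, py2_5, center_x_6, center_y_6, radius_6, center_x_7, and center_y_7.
center_x_1 = 332, center_y_1 = 320, radius_1 = 32, center_x_2 = 96, center_y_2 = 376, radius_2 = 40, center_x_3 = 60, center_y_3 = 92, radius_3 = 28, px0_4 = 208, py0_4 = 248, px2_5 = 304, py2_5 = 240, center_x_6 = 272, center_y_6 = 332, radius_6 = 52, center_x_7 = 96, center_y_7 = 348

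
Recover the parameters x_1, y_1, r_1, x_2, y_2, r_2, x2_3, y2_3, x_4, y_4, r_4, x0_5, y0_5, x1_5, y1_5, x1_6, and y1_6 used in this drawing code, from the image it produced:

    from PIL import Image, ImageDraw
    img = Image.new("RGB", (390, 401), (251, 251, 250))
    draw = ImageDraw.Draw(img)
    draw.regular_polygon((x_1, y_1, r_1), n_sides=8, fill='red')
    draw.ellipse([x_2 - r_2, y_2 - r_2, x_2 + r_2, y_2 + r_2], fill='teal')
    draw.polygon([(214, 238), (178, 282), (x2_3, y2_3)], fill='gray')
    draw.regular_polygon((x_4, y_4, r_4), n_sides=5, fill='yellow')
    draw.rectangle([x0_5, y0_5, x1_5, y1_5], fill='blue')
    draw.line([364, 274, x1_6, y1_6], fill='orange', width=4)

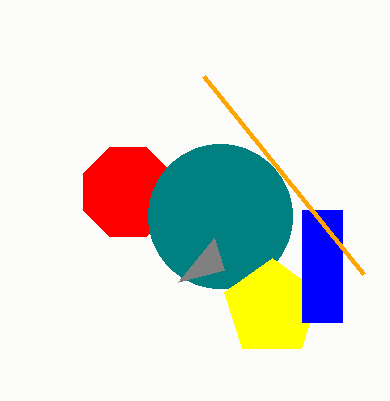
x_1 = 128; y_1 = 192; r_1 = 48; x_2 = 220; y_2 = 216; r_2 = 72; x2_3 = 224; y2_3 = 270; x_4 = 272; y_4 = 308; r_4 = 50; x0_5 = 302; y0_5 = 210; x1_5 = 342; y1_5 = 322; x1_6 = 204; y1_6 = 76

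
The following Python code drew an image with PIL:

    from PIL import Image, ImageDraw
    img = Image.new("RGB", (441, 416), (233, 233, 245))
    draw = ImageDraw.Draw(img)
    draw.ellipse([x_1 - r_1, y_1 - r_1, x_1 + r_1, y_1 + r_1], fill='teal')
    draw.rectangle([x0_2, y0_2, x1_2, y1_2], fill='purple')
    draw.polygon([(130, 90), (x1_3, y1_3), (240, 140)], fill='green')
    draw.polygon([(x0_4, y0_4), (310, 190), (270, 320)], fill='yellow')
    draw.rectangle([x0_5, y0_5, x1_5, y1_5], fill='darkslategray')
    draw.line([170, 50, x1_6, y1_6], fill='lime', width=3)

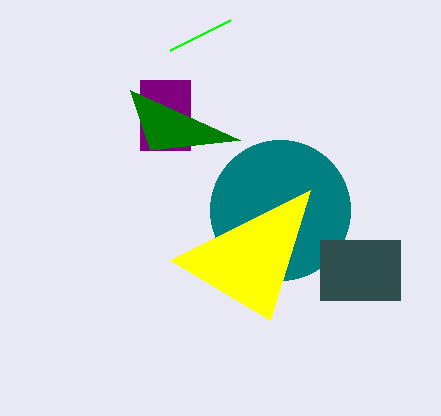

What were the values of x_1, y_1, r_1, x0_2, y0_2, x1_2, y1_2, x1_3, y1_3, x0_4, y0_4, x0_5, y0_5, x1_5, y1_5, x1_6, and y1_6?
x_1 = 280; y_1 = 210; r_1 = 70; x0_2 = 140; y0_2 = 80; x1_2 = 190; y1_2 = 150; x1_3 = 150; y1_3 = 150; x0_4 = 170; y0_4 = 260; x0_5 = 320; y0_5 = 240; x1_5 = 400; y1_5 = 300; x1_6 = 230; y1_6 = 20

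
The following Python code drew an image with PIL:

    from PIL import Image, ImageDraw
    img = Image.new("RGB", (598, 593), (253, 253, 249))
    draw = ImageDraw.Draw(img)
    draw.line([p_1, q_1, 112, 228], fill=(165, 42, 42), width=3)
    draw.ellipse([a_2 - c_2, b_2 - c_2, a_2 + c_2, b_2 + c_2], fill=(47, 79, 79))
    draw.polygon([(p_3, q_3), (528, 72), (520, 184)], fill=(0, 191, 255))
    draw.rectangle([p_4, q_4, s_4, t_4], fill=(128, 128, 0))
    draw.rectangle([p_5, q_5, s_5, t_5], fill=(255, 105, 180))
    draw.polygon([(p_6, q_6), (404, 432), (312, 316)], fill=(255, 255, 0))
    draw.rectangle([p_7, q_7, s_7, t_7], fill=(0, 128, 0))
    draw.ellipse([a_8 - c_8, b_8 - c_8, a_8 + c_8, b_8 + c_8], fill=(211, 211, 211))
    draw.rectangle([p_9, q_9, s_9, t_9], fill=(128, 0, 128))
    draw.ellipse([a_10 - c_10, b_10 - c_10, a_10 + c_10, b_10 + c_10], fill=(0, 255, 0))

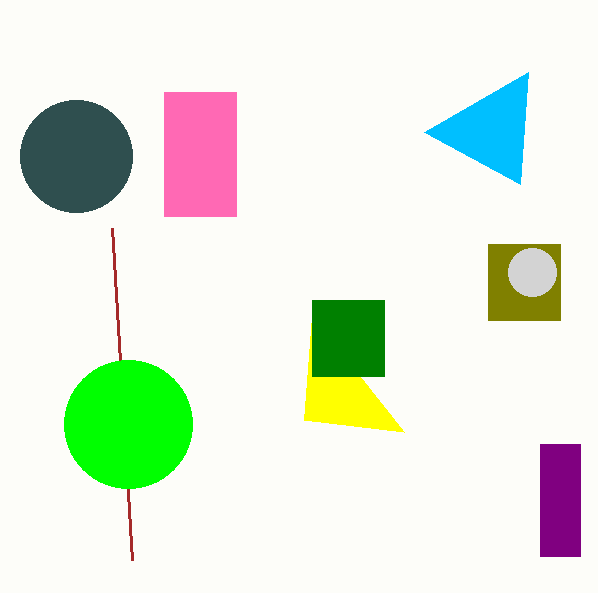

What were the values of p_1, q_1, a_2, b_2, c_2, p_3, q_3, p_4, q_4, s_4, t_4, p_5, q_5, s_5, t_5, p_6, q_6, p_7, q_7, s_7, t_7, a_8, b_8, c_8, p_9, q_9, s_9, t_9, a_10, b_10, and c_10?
p_1 = 132; q_1 = 560; a_2 = 76; b_2 = 156; c_2 = 56; p_3 = 424; q_3 = 132; p_4 = 488; q_4 = 244; s_4 = 560; t_4 = 320; p_5 = 164; q_5 = 92; s_5 = 236; t_5 = 216; p_6 = 304; q_6 = 420; p_7 = 312; q_7 = 300; s_7 = 384; t_7 = 376; a_8 = 532; b_8 = 272; c_8 = 24; p_9 = 540; q_9 = 444; s_9 = 580; t_9 = 556; a_10 = 128; b_10 = 424; c_10 = 64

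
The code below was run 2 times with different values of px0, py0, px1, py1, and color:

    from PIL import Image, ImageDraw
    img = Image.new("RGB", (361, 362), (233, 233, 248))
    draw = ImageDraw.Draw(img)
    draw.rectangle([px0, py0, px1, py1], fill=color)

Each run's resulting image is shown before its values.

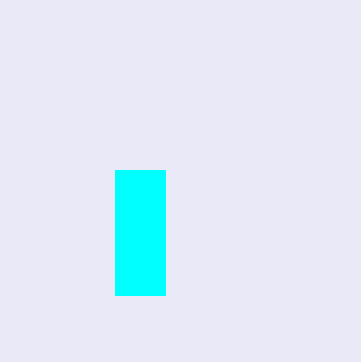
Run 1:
px0 = 115; py0 = 170; px1 = 165; py1 = 295; color = 'cyan'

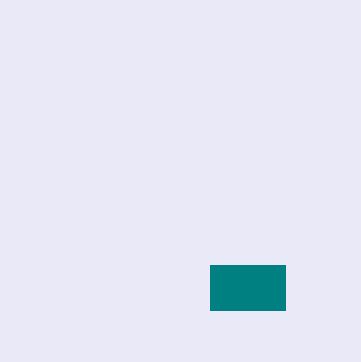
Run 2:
px0 = 210; py0 = 265; px1 = 285; py1 = 310; color = 'teal'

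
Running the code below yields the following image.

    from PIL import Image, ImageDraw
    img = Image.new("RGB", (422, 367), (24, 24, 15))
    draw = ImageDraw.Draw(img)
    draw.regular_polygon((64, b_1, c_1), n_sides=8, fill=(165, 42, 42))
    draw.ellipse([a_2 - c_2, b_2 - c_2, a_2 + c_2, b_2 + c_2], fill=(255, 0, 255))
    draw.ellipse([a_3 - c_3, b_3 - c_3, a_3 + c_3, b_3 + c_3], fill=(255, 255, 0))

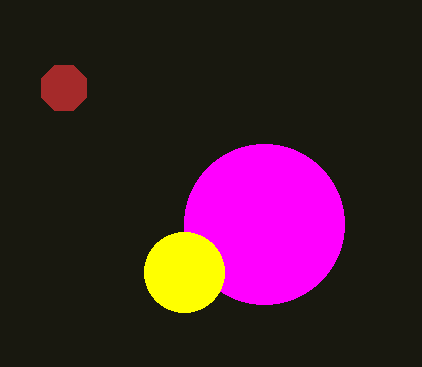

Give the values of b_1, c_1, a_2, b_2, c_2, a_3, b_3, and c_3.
b_1 = 88, c_1 = 24, a_2 = 264, b_2 = 224, c_2 = 80, a_3 = 184, b_3 = 272, c_3 = 40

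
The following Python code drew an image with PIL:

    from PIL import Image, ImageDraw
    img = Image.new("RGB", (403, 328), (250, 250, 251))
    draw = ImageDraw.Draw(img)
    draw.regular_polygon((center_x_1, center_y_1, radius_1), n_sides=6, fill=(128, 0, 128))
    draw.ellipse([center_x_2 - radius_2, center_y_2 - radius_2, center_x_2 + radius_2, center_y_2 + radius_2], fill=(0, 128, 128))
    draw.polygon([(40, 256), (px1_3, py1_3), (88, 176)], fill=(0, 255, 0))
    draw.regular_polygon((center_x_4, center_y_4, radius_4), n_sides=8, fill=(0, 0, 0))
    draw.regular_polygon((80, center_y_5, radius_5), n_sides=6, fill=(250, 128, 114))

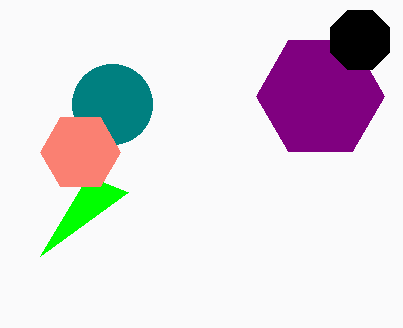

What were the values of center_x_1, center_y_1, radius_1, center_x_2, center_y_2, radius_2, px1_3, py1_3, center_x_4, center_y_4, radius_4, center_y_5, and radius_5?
center_x_1 = 320; center_y_1 = 96; radius_1 = 64; center_x_2 = 112; center_y_2 = 104; radius_2 = 40; px1_3 = 128; py1_3 = 192; center_x_4 = 360; center_y_4 = 40; radius_4 = 32; center_y_5 = 152; radius_5 = 40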